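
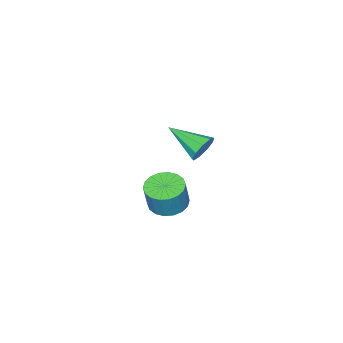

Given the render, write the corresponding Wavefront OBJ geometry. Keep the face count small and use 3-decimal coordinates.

v 2.081 2.491 1.321
v 2.452 3.107 1.144
v 2.77 3.224 2.222
v 2.399 2.609 2.399
v 2.153 3.221 1.221
v 2.471 3.338 2.298
v 1.839 3.191 1.317
v 2.158 3.308 2.394
v 1.573 3.022 1.413
v 1.892 3.139 2.491
v 1.408 2.748 1.492
v 1.727 2.865 2.57
v 1.376 2.424 1.537
v 1.695 2.541 2.615
v 1.484 2.112 1.539
v 1.802 2.229 2.617
v 1.71 1.876 1.498
v 2.028 1.993 2.576
v 2.009 1.762 1.422
v 2.327 1.879 2.499
v 2.322 1.792 1.326
v 2.641 1.909 2.403
v 2.588 1.961 1.229
v 2.907 2.078 2.307
v 2.753 2.235 1.15
v 3.072 2.352 2.228
v 2.785 2.559 1.105
v 3.104 2.676 2.183
v 2.678 2.871 1.103
v 2.996 2.988 2.181
v -2.289 0.051 0.737
v -1.95 -0.113 0.195
v -1.991 -1.471 1.383
v -1.673 0.071 0.5
v -1.684 0.246 0.917
v -1.979 0.329 1.249
v -2.418 0.282 1.342
v -2.797 0.127 1.151
v -2.938 -0.063 0.767
v -2.776 -0.2 0.369
v -2.386 -0.22 0.143
f 2 1 5
f 2 5 3
f 3 5 6
f 3 6 4
f 5 1 7
f 5 7 6
f 6 7 8
f 6 8 4
f 7 1 9
f 7 9 8
f 8 9 10
f 8 10 4
f 9 1 11
f 9 11 10
f 10 11 12
f 10 12 4
f 11 1 13
f 11 13 12
f 12 13 14
f 12 14 4
f 13 1 15
f 13 15 14
f 14 15 16
f 14 16 4
f 15 1 17
f 15 17 16
f 16 17 18
f 16 18 4
f 17 1 19
f 17 19 18
f 18 19 20
f 18 20 4
f 19 1 21
f 19 21 20
f 20 21 22
f 20 22 4
f 21 1 23
f 21 23 22
f 22 23 24
f 22 24 4
f 23 1 25
f 23 25 24
f 24 25 26
f 24 26 4
f 25 1 27
f 25 27 26
f 26 27 28
f 26 28 4
f 27 1 29
f 27 29 28
f 28 29 30
f 28 30 4
f 29 1 2
f 29 2 30
f 30 2 3
f 30 3 4
f 32 31 34
f 32 34 33
f 34 31 35
f 34 35 33
f 35 31 36
f 35 36 33
f 36 31 37
f 36 37 33
f 37 31 38
f 37 38 33
f 38 31 39
f 38 39 33
f 39 31 40
f 39 40 33
f 40 31 41
f 40 41 33
f 41 31 32
f 41 32 33



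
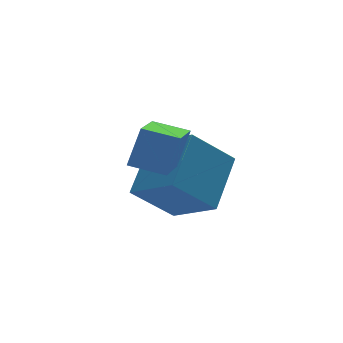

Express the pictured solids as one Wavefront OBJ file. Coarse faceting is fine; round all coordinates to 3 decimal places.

v -3.365 -4.171 0.772
v -2.958 -4.047 1.809
v -4.094 -3.602 0.99
v -3.687 -3.478 2.026
v -2.493 -2.862 0.274
v -2.086 -2.738 1.31
v -3.222 -2.293 0.491
v -2.815 -2.169 1.528
v -3.268 -1.836 -0.939
v -2.719 -3.068 -0.217
v -2.255 -0.793 0.072
v -1.706 -2.026 0.793
v -2.154 -1.934 -1.953
v -1.605 -3.167 -1.232
v -1.141 -0.892 -0.943
v -0.592 -2.124 -0.221
f 2 4 1
f 5 2 1
f 1 4 3
f 3 5 1
f 2 8 4
f 6 2 5
f 6 8 2
f 4 8 3
f 7 5 3
f 3 8 7
f 7 6 5
f 8 6 7
f 10 12 9
f 13 10 9
f 9 12 11
f 11 13 9
f 10 16 12
f 14 10 13
f 14 16 10
f 12 16 11
f 15 13 11
f 11 16 15
f 15 14 13
f 16 14 15



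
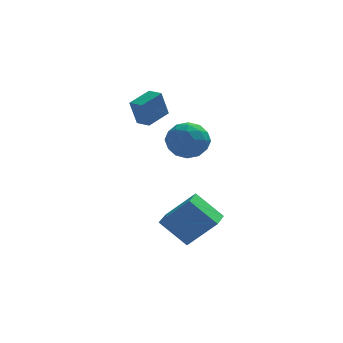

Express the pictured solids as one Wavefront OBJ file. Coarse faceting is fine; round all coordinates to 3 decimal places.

v -2.373 2.228 1.188
v -2.738 1.995 2.613
v -1.375 3.195 1.602
v -1.74 2.962 3.027
v -1.82 1.638 1.233
v -2.185 1.405 2.658
v -0.822 2.605 1.647
v -1.187 2.372 3.072
v -0.34 -2.811 -4.725
v -1.61 -2.3 -3.437
v 0.064 -1.508 -4.845
v -1.206 -0.996 -3.557
v 1.046 -3.104 -3.243
v -0.224 -2.592 -1.955
v 1.45 -1.8 -3.363
v 0.18 -1.289 -2.075
v -0.599 0.391 1.221
v -0.08 0.082 0.259
v -0.2 -1.242 1.961
v 0.319 -1.551 0.999
v 0.776 -0.746 1.658
v 0.529 0.263 1.2
v -0.809 -1.423 1.02
v -1.056 -0.414 0.562
v -0.21 -1.039 0.135
v 0.77 -0.621 0.529
v -1.05 -0.539 1.691
v -0.07 -0.121 2.085
v -0.375 0.38 0.675
v 0.095 -1.54 1.545
v 0.363 -1.067 1.932
v 0.668 -1.248 1.367
v -0.017 0.486 1.228
v 0.288 0.305 0.663
v 0.791 -0.182 1.485
v -0.568 -1.465 1.557
v -0.263 -1.646 0.992
v -0.948 0.088 0.853
v -0.643 -0.093 0.288
v -1.071 -0.978 0.735
v -0.146 -0.461 0.037
v 0.089 -1.421 0.472
v -0.574 -1.346 0.484
v -0.719 -0.752 0.215
v 0.43 -0.215 0.268
v 0.665 -1.175 0.704
v 0.933 -0.702 1.09
v 0.788 -0.108 0.821
v 0.354 -0.874 0.195
v -0.945 0.015 1.516
v -0.71 -0.945 1.952
v -1.068 -1.052 1.399
v -1.213 -0.458 1.13
v -0.369 0.261 1.748
v -0.134 -0.699 2.183
v 0.439 -0.408 2.005
v 0.294 0.186 1.736
v -0.634 -0.286 2.025
f 2 4 1
f 5 2 1
f 1 4 3
f 3 5 1
f 2 8 4
f 6 2 5
f 6 8 2
f 4 8 3
f 7 5 3
f 3 8 7
f 7 6 5
f 8 6 7
f 10 12 9
f 13 10 9
f 9 12 11
f 11 13 9
f 10 16 12
f 14 10 13
f 14 16 10
f 12 16 11
f 15 13 11
f 11 16 15
f 15 14 13
f 16 14 15
f 17 54 33
f 54 28 57
f 33 57 22
f 54 57 33
f 17 33 29
f 33 22 34
f 29 34 18
f 33 34 29
f 17 29 38
f 29 18 39
f 38 39 24
f 29 39 38
f 17 38 50
f 38 24 53
f 50 53 27
f 38 53 50
f 17 50 54
f 50 27 58
f 54 58 28
f 50 58 54
f 18 34 45
f 34 22 48
f 45 48 26
f 34 48 45
f 22 57 35
f 57 28 56
f 35 56 21
f 57 56 35
f 28 58 55
f 58 27 51
f 55 51 19
f 58 51 55
f 27 53 52
f 53 24 40
f 52 40 23
f 53 40 52
f 24 39 44
f 39 18 41
f 44 41 25
f 39 41 44
f 20 46 32
f 46 26 47
f 32 47 21
f 46 47 32
f 20 32 30
f 32 21 31
f 30 31 19
f 32 31 30
f 20 30 37
f 30 19 36
f 37 36 23
f 30 36 37
f 20 37 42
f 37 23 43
f 42 43 25
f 37 43 42
f 20 42 46
f 42 25 49
f 46 49 26
f 42 49 46
f 21 47 35
f 47 26 48
f 35 48 22
f 47 48 35
f 19 31 55
f 31 21 56
f 55 56 28
f 31 56 55
f 23 36 52
f 36 19 51
f 52 51 27
f 36 51 52
f 25 43 44
f 43 23 40
f 44 40 24
f 43 40 44
f 26 49 45
f 49 25 41
f 45 41 18
f 49 41 45



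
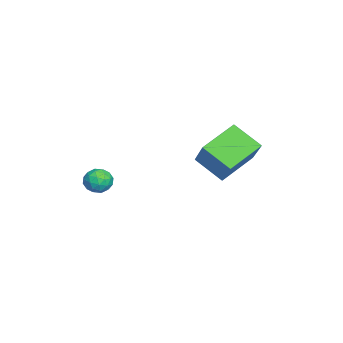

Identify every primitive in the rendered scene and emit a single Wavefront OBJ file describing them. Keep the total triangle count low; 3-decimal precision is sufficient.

v -2.066 1.335 1.141
v -2.694 0.053 2.118
v -3.386 2.643 2.006
v -4.015 1.361 2.984
v -0.645 1.779 2.636
v -1.274 0.497 3.614
v -1.966 3.087 3.502
v -2.594 1.805 4.479
v 2.341 -3.316 2.915
v 2.545 -3.005 3.501
v 2.815 -4.275 3.259
v 3.019 -3.964 3.845
v 2.345 -4.086 3.733
v 2.052 -3.494 3.521
v 3.308 -3.786 3.239
v 3.015 -3.194 3.027
v 3.143 -3.296 3.701
v 2.548 -3.481 4.007
v 2.812 -3.799 2.753
v 2.217 -3.984 3.059
v 2.401 -3.077 3.178
v 2.959 -4.203 3.582
v 2.563 -4.275 3.516
v 2.683 -4.092 3.861
v 2.112 -3.364 3.19
v 2.231 -3.181 3.534
v 2.114 -3.816 3.671
v 3.129 -4.099 3.226
v 3.248 -3.916 3.57
v 2.677 -3.188 2.899
v 2.797 -3.005 3.244
v 3.246 -3.464 3.089
v 2.872 -3.065 3.64
v 3.151 -3.628 3.842
v 3.321 -3.524 3.486
v 3.149 -3.176 3.361
v 2.523 -3.174 3.82
v 2.802 -3.737 4.021
v 2.405 -3.809 3.956
v 2.233 -3.46 3.831
v 2.874 -3.344 3.937
v 2.558 -3.543 2.739
v 2.837 -4.106 2.94
v 3.127 -3.82 2.929
v 2.955 -3.471 2.804
v 2.209 -3.652 2.918
v 2.488 -4.215 3.12
v 2.211 -4.104 3.399
v 2.039 -3.756 3.274
v 2.486 -3.936 2.823
f 2 4 1
f 5 2 1
f 1 4 3
f 3 5 1
f 2 8 4
f 6 2 5
f 6 8 2
f 4 8 3
f 7 5 3
f 3 8 7
f 7 6 5
f 8 6 7
f 9 46 25
f 46 20 49
f 25 49 14
f 46 49 25
f 9 25 21
f 25 14 26
f 21 26 10
f 25 26 21
f 9 21 30
f 21 10 31
f 30 31 16
f 21 31 30
f 9 30 42
f 30 16 45
f 42 45 19
f 30 45 42
f 9 42 46
f 42 19 50
f 46 50 20
f 42 50 46
f 10 26 37
f 26 14 40
f 37 40 18
f 26 40 37
f 14 49 27
f 49 20 48
f 27 48 13
f 49 48 27
f 20 50 47
f 50 19 43
f 47 43 11
f 50 43 47
f 19 45 44
f 45 16 32
f 44 32 15
f 45 32 44
f 16 31 36
f 31 10 33
f 36 33 17
f 31 33 36
f 12 38 24
f 38 18 39
f 24 39 13
f 38 39 24
f 12 24 22
f 24 13 23
f 22 23 11
f 24 23 22
f 12 22 29
f 22 11 28
f 29 28 15
f 22 28 29
f 12 29 34
f 29 15 35
f 34 35 17
f 29 35 34
f 12 34 38
f 34 17 41
f 38 41 18
f 34 41 38
f 13 39 27
f 39 18 40
f 27 40 14
f 39 40 27
f 11 23 47
f 23 13 48
f 47 48 20
f 23 48 47
f 15 28 44
f 28 11 43
f 44 43 19
f 28 43 44
f 17 35 36
f 35 15 32
f 36 32 16
f 35 32 36
f 18 41 37
f 41 17 33
f 37 33 10
f 41 33 37



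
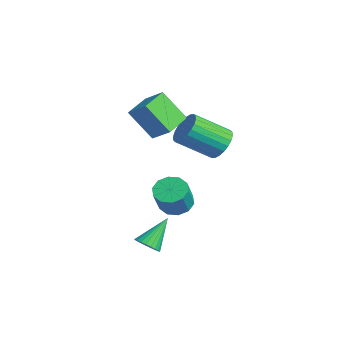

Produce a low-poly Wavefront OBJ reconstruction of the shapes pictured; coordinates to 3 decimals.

v -1.817 2.375 1.737
v -1.357 2.771 2.468
v -1.803 1.06 3.674
v -2.263 0.665 2.943
v -1.701 2.898 2.522
v -2.146 1.187 3.728
v -2.063 2.946 2.456
v -2.508 1.235 3.662
v -2.387 2.907 2.281
v -2.832 1.196 3.487
v -2.625 2.787 2.023
v -3.07 1.076 3.229
v -2.739 2.604 1.721
v -3.185 0.893 2.927
v -2.714 2.387 1.422
v -3.159 0.676 2.628
v -2.551 2.167 1.171
v -2.997 0.457 2.377
v -2.277 1.98 1.006
v -2.723 0.269 2.212
v -1.934 1.853 0.952
v -2.379 0.142 2.158
v -1.572 1.805 1.018
v -2.017 0.094 2.224
v -1.248 1.844 1.193
v -1.693 0.133 2.399
v -1.01 1.964 1.451
v -1.455 0.253 2.657
v -0.895 2.147 1.753
v -1.341 0.436 2.959
v -0.921 2.364 2.052
v -1.366 0.653 3.258
v -1.083 2.583 2.303
v -1.529 0.873 3.509
v -1.901 0.108 -1.879
v -1.376 0.825 -1.842
v -0.714 0.27 -0.483
v -1.239 -0.448 -0.521
v -1.84 0.94 -1.569
v -1.178 0.384 -0.211
v -2.327 0.736 -1.415
v -1.665 0.181 -0.056
v -2.651 0.293 -1.438
v -1.989 -0.262 -0.079
v -2.689 -0.221 -1.63
v -2.027 -0.777 -0.271
v -2.426 -0.61 -1.917
v -1.764 -1.165 -0.558
v -1.962 -0.724 -2.189
v -1.3 -1.28 -0.831
v -1.475 -0.521 -2.344
v -0.813 -1.076 -0.985
v -1.151 -0.078 -2.321
v -0.489 -0.633 -0.962
v -1.113 0.437 -2.129
v -0.451 -0.119 -0.77
v -4.867 -0.353 3.866
v -3.923 0.19 4.665
v -4.09 0.59 2.308
v -3.146 1.133 3.107
v -3.934 -1.573 3.593
v -2.99 -1.03 4.392
v -3.157 -0.63 2.035
v -2.213 -0.087 2.834
v 0.765 -2.364 -2.796
v 1.436 -2.206 -2.671
v 0.235 -1.136 -1.504
v 1.374 -2.026 -2.868
v 1.22 -1.898 -3.053
v 0.996 -1.84 -3.199
v 0.737 -1.863 -3.284
v 0.483 -1.962 -3.294
v 0.272 -2.122 -3.229
v 0.135 -2.319 -3.098
v 0.095 -2.523 -2.921
v 0.156 -2.702 -2.725
v 0.311 -2.831 -2.539
v 0.534 -2.888 -2.393
v 0.793 -2.865 -2.308
v 1.047 -2.767 -2.298
v 1.259 -2.607 -2.363
v 1.395 -2.41 -2.494
f 2 1 5
f 2 5 3
f 3 5 6
f 3 6 4
f 5 1 7
f 5 7 6
f 6 7 8
f 6 8 4
f 7 1 9
f 7 9 8
f 8 9 10
f 8 10 4
f 9 1 11
f 9 11 10
f 10 11 12
f 10 12 4
f 11 1 13
f 11 13 12
f 12 13 14
f 12 14 4
f 13 1 15
f 13 15 14
f 14 15 16
f 14 16 4
f 15 1 17
f 15 17 16
f 16 17 18
f 16 18 4
f 17 1 19
f 17 19 18
f 18 19 20
f 18 20 4
f 19 1 21
f 19 21 20
f 20 21 22
f 20 22 4
f 21 1 23
f 21 23 22
f 22 23 24
f 22 24 4
f 23 1 25
f 23 25 24
f 24 25 26
f 24 26 4
f 25 1 27
f 25 27 26
f 26 27 28
f 26 28 4
f 27 1 29
f 27 29 28
f 28 29 30
f 28 30 4
f 29 1 31
f 29 31 30
f 30 31 32
f 30 32 4
f 31 1 33
f 31 33 32
f 32 33 34
f 32 34 4
f 33 1 2
f 33 2 34
f 34 2 3
f 34 3 4
f 36 35 39
f 36 39 37
f 37 39 40
f 37 40 38
f 39 35 41
f 39 41 40
f 40 41 42
f 40 42 38
f 41 35 43
f 41 43 42
f 42 43 44
f 42 44 38
f 43 35 45
f 43 45 44
f 44 45 46
f 44 46 38
f 45 35 47
f 45 47 46
f 46 47 48
f 46 48 38
f 47 35 49
f 47 49 48
f 48 49 50
f 48 50 38
f 49 35 51
f 49 51 50
f 50 51 52
f 50 52 38
f 51 35 53
f 51 53 52
f 52 53 54
f 52 54 38
f 53 35 55
f 53 55 54
f 54 55 56
f 54 56 38
f 55 35 36
f 55 36 56
f 56 36 37
f 56 37 38
f 58 60 57
f 61 58 57
f 57 60 59
f 59 61 57
f 58 64 60
f 62 58 61
f 62 64 58
f 60 64 59
f 63 61 59
f 59 64 63
f 63 62 61
f 64 62 63
f 66 65 68
f 66 68 67
f 68 65 69
f 68 69 67
f 69 65 70
f 69 70 67
f 70 65 71
f 70 71 67
f 71 65 72
f 71 72 67
f 72 65 73
f 72 73 67
f 73 65 74
f 73 74 67
f 74 65 75
f 74 75 67
f 75 65 76
f 75 76 67
f 76 65 77
f 76 77 67
f 77 65 78
f 77 78 67
f 78 65 79
f 78 79 67
f 79 65 80
f 79 80 67
f 80 65 81
f 80 81 67
f 81 65 82
f 81 82 67
f 82 65 66
f 82 66 67



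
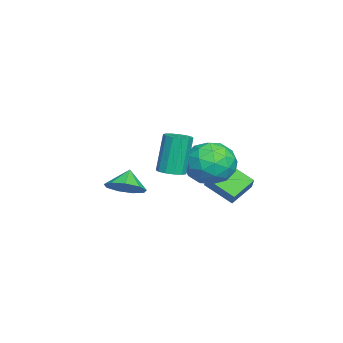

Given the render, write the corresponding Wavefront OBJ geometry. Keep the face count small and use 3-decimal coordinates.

v -1.466 1.047 -1.367
v -0.735 1.299 -2.284
v 0.055 0.461 -0.316
v 0.786 0.713 -1.233
v 0.243 1.6 -0.636
v -0.697 1.963 -1.286
v 0.017 -0.203 -1.314
v -0.923 0.16 -1.964
v 0.181 0.527 -2.251
v 0.321 1.642 -1.832
v -1.001 0.118 -0.768
v -0.861 1.233 -0.349
v -1.234 1.225 -1.918
v 0.554 0.535 -0.682
v 0.235 1.057 -0.332
v 0.665 1.205 -0.87
v -1.211 1.614 -1.331
v -0.782 1.763 -1.87
v -0.207 1.94 -0.902
v 0.102 -0.003 -0.73
v 0.531 0.146 -1.269
v -1.345 0.555 -1.73
v -0.915 0.703 -2.268
v -0.473 -0.18 -1.698
v -0.266 0.919 -2.437
v 0.628 0.575 -1.819
v 0.176 0.036 -1.867
v -0.377 0.249 -2.249
v -0.184 1.574 -2.191
v 0.71 1.23 -1.573
v 0.391 1.751 -1.222
v -0.161 1.964 -1.604
v 0.355 1.12 -2.171
v -1.39 0.53 -1.027
v -0.496 0.186 -0.409
v -0.519 -0.204 -0.996
v -1.071 0.009 -1.378
v -1.308 1.185 -0.781
v -0.414 0.841 -0.163
v -0.303 1.511 -0.351
v -0.856 1.724 -0.733
v -1.035 0.64 -0.429
v 1.994 -0.378 -0.884
v 2.565 -0.169 -0.763
v 2.097 0.047 1.066
v 1.526 -0.162 0.944
v 2.373 0.111 -0.845
v 1.905 0.327 0.983
v 2.061 0.236 -0.94
v 1.593 0.452 0.889
v 1.727 0.165 -1.017
v 1.259 0.382 0.812
v 1.479 -0.077 -1.052
v 1.011 0.139 0.777
v 1.393 -0.416 -1.034
v 0.925 -0.199 0.795
v 1.499 -0.742 -0.968
v 1.031 -0.525 0.861
v 1.762 -0.953 -0.876
v 1.294 -0.736 0.953
v 2.098 -0.982 -0.786
v 1.63 -0.765 1.042
v 2.402 -0.819 -0.728
v 1.934 -0.602 1.101
v 2.576 -0.516 -0.719
v 2.108 -0.299 1.109
v -0.843 -2.799 -3.231
v -0.337 -2.105 -2.874
v -1.517 -2.721 -2.429
v -0.779 -1.872 -3.268
v -1.25 -2.073 -3.645
v -1.531 -2.614 -3.828
v -1.49 -3.241 -3.731
v -1.146 -3.662 -3.401
v -0.661 -3.679 -2.99
v -0.26 -3.285 -2.693
v -0.132 -2.663 -2.646
v -3.956 2.209 -4.19
v -4.446 0.916 -3.384
v -3.233 2.388 -3.464
v -3.723 1.095 -2.658
v -3.097 1.465 -4.862
v -3.587 0.172 -4.056
v -2.374 1.644 -4.136
v -2.864 0.351 -3.33
f 1 38 17
f 38 12 41
f 17 41 6
f 38 41 17
f 1 17 13
f 17 6 18
f 13 18 2
f 17 18 13
f 1 13 22
f 13 2 23
f 22 23 8
f 13 23 22
f 1 22 34
f 22 8 37
f 34 37 11
f 22 37 34
f 1 34 38
f 34 11 42
f 38 42 12
f 34 42 38
f 2 18 29
f 18 6 32
f 29 32 10
f 18 32 29
f 6 41 19
f 41 12 40
f 19 40 5
f 41 40 19
f 12 42 39
f 42 11 35
f 39 35 3
f 42 35 39
f 11 37 36
f 37 8 24
f 36 24 7
f 37 24 36
f 8 23 28
f 23 2 25
f 28 25 9
f 23 25 28
f 4 30 16
f 30 10 31
f 16 31 5
f 30 31 16
f 4 16 14
f 16 5 15
f 14 15 3
f 16 15 14
f 4 14 21
f 14 3 20
f 21 20 7
f 14 20 21
f 4 21 26
f 21 7 27
f 26 27 9
f 21 27 26
f 4 26 30
f 26 9 33
f 30 33 10
f 26 33 30
f 5 31 19
f 31 10 32
f 19 32 6
f 31 32 19
f 3 15 39
f 15 5 40
f 39 40 12
f 15 40 39
f 7 20 36
f 20 3 35
f 36 35 11
f 20 35 36
f 9 27 28
f 27 7 24
f 28 24 8
f 27 24 28
f 10 33 29
f 33 9 25
f 29 25 2
f 33 25 29
f 44 43 47
f 44 47 45
f 45 47 48
f 45 48 46
f 47 43 49
f 47 49 48
f 48 49 50
f 48 50 46
f 49 43 51
f 49 51 50
f 50 51 52
f 50 52 46
f 51 43 53
f 51 53 52
f 52 53 54
f 52 54 46
f 53 43 55
f 53 55 54
f 54 55 56
f 54 56 46
f 55 43 57
f 55 57 56
f 56 57 58
f 56 58 46
f 57 43 59
f 57 59 58
f 58 59 60
f 58 60 46
f 59 43 61
f 59 61 60
f 60 61 62
f 60 62 46
f 61 43 63
f 61 63 62
f 62 63 64
f 62 64 46
f 63 43 65
f 63 65 64
f 64 65 66
f 64 66 46
f 65 43 44
f 65 44 66
f 66 44 45
f 66 45 46
f 68 67 70
f 68 70 69
f 70 67 71
f 70 71 69
f 71 67 72
f 71 72 69
f 72 67 73
f 72 73 69
f 73 67 74
f 73 74 69
f 74 67 75
f 74 75 69
f 75 67 76
f 75 76 69
f 76 67 77
f 76 77 69
f 77 67 68
f 77 68 69
f 79 81 78
f 82 79 78
f 78 81 80
f 80 82 78
f 79 85 81
f 83 79 82
f 83 85 79
f 81 85 80
f 84 82 80
f 80 85 84
f 84 83 82
f 85 83 84



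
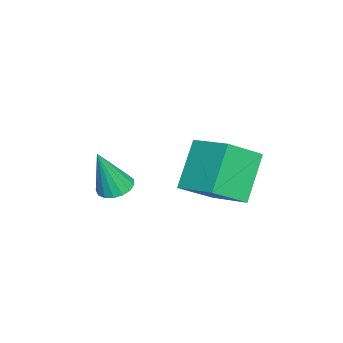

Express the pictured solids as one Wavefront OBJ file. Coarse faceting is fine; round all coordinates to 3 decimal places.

v -4.314 0.695 3.568
v -3.42 -0.282 4.484
v -3.411 2.099 4.185
v -2.517 1.122 5.101
v -2.963 0.498 2.039
v -2.069 -0.479 2.955
v -2.06 1.902 2.656
v -1.166 0.925 3.572
v -2.749 -2.837 2.144
v -2.112 -3.018 1.951
v -2.331 -3.323 3.976
v -2.083 -2.699 2.029
v -2.206 -2.411 2.134
v -2.454 -2.221 2.241
v -2.77 -2.172 2.326
v -3.08 -2.275 2.369
v -3.315 -2.507 2.361
v -3.42 -2.815 2.303
v -3.371 -3.128 2.209
v -3.18 -3.374 2.1
v -2.89 -3.497 2.001
v -2.567 -3.469 1.935
v -2.287 -3.296 1.917
f 2 4 1
f 5 2 1
f 1 4 3
f 3 5 1
f 2 8 4
f 6 2 5
f 6 8 2
f 4 8 3
f 7 5 3
f 3 8 7
f 7 6 5
f 8 6 7
f 10 9 12
f 10 12 11
f 12 9 13
f 12 13 11
f 13 9 14
f 13 14 11
f 14 9 15
f 14 15 11
f 15 9 16
f 15 16 11
f 16 9 17
f 16 17 11
f 17 9 18
f 17 18 11
f 18 9 19
f 18 19 11
f 19 9 20
f 19 20 11
f 20 9 21
f 20 21 11
f 21 9 22
f 21 22 11
f 22 9 23
f 22 23 11
f 23 9 10
f 23 10 11



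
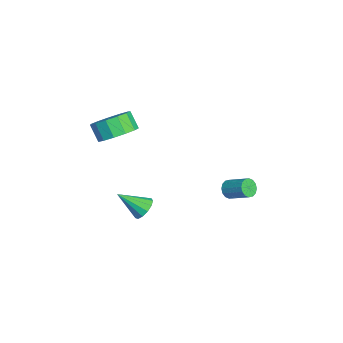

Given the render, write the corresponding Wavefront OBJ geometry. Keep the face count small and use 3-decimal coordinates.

v 0.559 2.322 -1.718
v 0.81 1.893 -1.419
v 1.571 2.809 -0.743
v 1.321 3.238 -1.042
v 0.982 1.929 -1.662
v 1.744 2.845 -0.986
v 1.041 2.07 -1.92
v 1.803 2.987 -1.244
v 0.971 2.279 -2.124
v 1.733 3.196 -1.448
v 0.791 2.499 -2.219
v 1.552 3.416 -1.543
v 0.548 2.672 -2.18
v 1.31 3.588 -1.504
v 0.309 2.751 -2.017
v 1.07 3.667 -1.341
v 0.136 2.715 -1.774
v 0.898 3.631 -1.098
v 0.077 2.573 -1.516
v 0.839 3.49 -0.84
v 0.147 2.364 -1.312
v 0.909 3.281 -0.636
v 0.328 2.144 -1.217
v 1.089 3.061 -0.541
v 0.57 1.972 -1.256
v 1.332 2.888 -0.58
v 0.756 -3.295 3.079
v 1.547 -2.977 3.758
v 0.954 -3.346 4.621
v 0.164 -3.665 3.941
v 1.166 -2.499 3.7
v 0.573 -2.868 4.563
v 0.654 -2.274 3.445
v 0.061 -2.643 4.308
v 0.175 -2.373 3.074
v -0.418 -2.742 3.936
v -0.119 -2.765 2.704
v -0.712 -3.134 3.567
v -0.136 -3.326 2.453
v -0.728 -3.695 3.316
v 0.131 -3.876 2.401
v -0.462 -4.246 3.263
v 0.597 -4.243 2.564
v 0.004 -4.612 3.426
v 1.113 -4.308 2.89
v 0.52 -4.677 3.753
v 1.516 -4.052 3.276
v 0.923 -4.421 4.139
v 1.677 -3.556 3.6
v 1.085 -3.925 4.463
v 3.523 -2.243 -0.447
v 4.074 -2.572 -0.75
v 3.317 -3.537 0.587
v 4.224 -2.355 -0.449
v 4.151 -2.103 -0.148
v 3.879 -1.895 0.059
v 3.494 -1.797 0.105
v 3.118 -1.841 -0.025
v 2.87 -2.012 -0.288
v 2.83 -2.257 -0.602
v 3.01 -2.497 -0.867
v 3.352 -2.656 -0.999
v 3.749 -2.684 -0.955
f 2 1 5
f 2 5 3
f 3 5 6
f 3 6 4
f 5 1 7
f 5 7 6
f 6 7 8
f 6 8 4
f 7 1 9
f 7 9 8
f 8 9 10
f 8 10 4
f 9 1 11
f 9 11 10
f 10 11 12
f 10 12 4
f 11 1 13
f 11 13 12
f 12 13 14
f 12 14 4
f 13 1 15
f 13 15 14
f 14 15 16
f 14 16 4
f 15 1 17
f 15 17 16
f 16 17 18
f 16 18 4
f 17 1 19
f 17 19 18
f 18 19 20
f 18 20 4
f 19 1 21
f 19 21 20
f 20 21 22
f 20 22 4
f 21 1 23
f 21 23 22
f 22 23 24
f 22 24 4
f 23 1 25
f 23 25 24
f 24 25 26
f 24 26 4
f 25 1 2
f 25 2 26
f 26 2 3
f 26 3 4
f 28 27 31
f 28 31 29
f 29 31 32
f 29 32 30
f 31 27 33
f 31 33 32
f 32 33 34
f 32 34 30
f 33 27 35
f 33 35 34
f 34 35 36
f 34 36 30
f 35 27 37
f 35 37 36
f 36 37 38
f 36 38 30
f 37 27 39
f 37 39 38
f 38 39 40
f 38 40 30
f 39 27 41
f 39 41 40
f 40 41 42
f 40 42 30
f 41 27 43
f 41 43 42
f 42 43 44
f 42 44 30
f 43 27 45
f 43 45 44
f 44 45 46
f 44 46 30
f 45 27 47
f 45 47 46
f 46 47 48
f 46 48 30
f 47 27 49
f 47 49 48
f 48 49 50
f 48 50 30
f 49 27 28
f 49 28 50
f 50 28 29
f 50 29 30
f 52 51 54
f 52 54 53
f 54 51 55
f 54 55 53
f 55 51 56
f 55 56 53
f 56 51 57
f 56 57 53
f 57 51 58
f 57 58 53
f 58 51 59
f 58 59 53
f 59 51 60
f 59 60 53
f 60 51 61
f 60 61 53
f 61 51 62
f 61 62 53
f 62 51 63
f 62 63 53
f 63 51 52
f 63 52 53



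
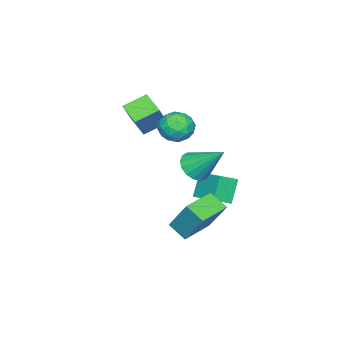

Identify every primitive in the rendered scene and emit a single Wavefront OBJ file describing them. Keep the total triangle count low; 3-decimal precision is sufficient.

v -0.038 -0.326 2.65
v 0.421 -0.024 3.273
v -0.281 -1.436 3.367
v 0.178 -1.134 3.99
v -0.552 -0.784 3.804
v -0.402 -0.098 3.361
v 0.542 -1.362 3.279
v 0.692 -0.676 2.836
v 0.779 -0.665 3.662
v 0.103 -0.307 3.986
v 0.037 -1.153 2.654
v -0.639 -0.795 2.978
v 0.213 -0.077 2.898
v -0.073 -1.383 3.742
v -0.502 -1.177 3.632
v -0.232 -0.999 3.999
v -0.271 -0.121 2.95
v -0.001 0.057 3.316
v -0.573 -0.39 3.629
v 0.141 -1.517 3.324
v 0.411 -1.339 3.69
v 0.372 -0.461 2.641
v 0.642 -0.283 3.008
v 0.713 -1.07 3.011
v 0.693 -0.276 3.493
v 0.55 -0.929 3.915
v 0.764 -1.063 3.497
v 0.852 -0.66 3.236
v 0.296 -0.066 3.684
v 0.153 -0.719 4.106
v -0.276 -0.513 3.996
v -0.188 -0.109 3.736
v 0.507 -0.443 3.912
v -0.013 -0.741 2.534
v -0.156 -1.394 2.956
v 0.328 -1.351 2.904
v 0.416 -0.947 2.644
v -0.41 -0.531 2.725
v -0.553 -1.184 3.147
v -0.712 -0.8 3.404
v -0.624 -0.397 3.143
v -0.367 -1.017 2.728
v -2.492 -2.645 1.803
v -2.915 -3.518 2.321
v -1.357 -2.375 3.187
v -1.781 -3.248 3.705
v -1.679 -3.352 1.275
v -2.103 -4.225 1.793
v -0.545 -3.082 2.659
v -0.968 -3.955 3.177
v -1.698 -0.059 -1.806
v -2.412 -0.139 -0.735
v -1.106 1.24 -1.314
v -1.82 1.16 -0.243
v -1 -0.54 -1.377
v -1.714 -0.62 -0.306
v -0.408 0.759 -0.885
v -1.122 0.679 0.186
v -0.014 0.78 -2.208
v -0.143 -0.053 -1.669
v 0.262 1.76 -0.627
v 0.133 0.927 -0.088
v 1.487 0.493 -2.292
v 1.358 -0.34 -1.753
v 1.763 1.473 -0.711
v 1.634 0.64 -0.172
v 2.238 1.38 2.701
v 2.63 1.816 2.217
v 2.302 2.7 3.939
v 2.282 1.899 2.147
v 1.925 1.862 2.204
v 1.639 1.716 2.375
v 1.491 1.492 2.62
v 1.514 1.243 2.885
v 1.703 1.026 3.107
v 2.014 0.889 3.236
v 2.377 0.866 3.243
v 2.708 0.96 3.125
v 2.932 1.15 2.911
v 2.996 1.394 2.648
v 2.887 1.634 2.398
f 1 38 17
f 38 12 41
f 17 41 6
f 38 41 17
f 1 17 13
f 17 6 18
f 13 18 2
f 17 18 13
f 1 13 22
f 13 2 23
f 22 23 8
f 13 23 22
f 1 22 34
f 22 8 37
f 34 37 11
f 22 37 34
f 1 34 38
f 34 11 42
f 38 42 12
f 34 42 38
f 2 18 29
f 18 6 32
f 29 32 10
f 18 32 29
f 6 41 19
f 41 12 40
f 19 40 5
f 41 40 19
f 12 42 39
f 42 11 35
f 39 35 3
f 42 35 39
f 11 37 36
f 37 8 24
f 36 24 7
f 37 24 36
f 8 23 28
f 23 2 25
f 28 25 9
f 23 25 28
f 4 30 16
f 30 10 31
f 16 31 5
f 30 31 16
f 4 16 14
f 16 5 15
f 14 15 3
f 16 15 14
f 4 14 21
f 14 3 20
f 21 20 7
f 14 20 21
f 4 21 26
f 21 7 27
f 26 27 9
f 21 27 26
f 4 26 30
f 26 9 33
f 30 33 10
f 26 33 30
f 5 31 19
f 31 10 32
f 19 32 6
f 31 32 19
f 3 15 39
f 15 5 40
f 39 40 12
f 15 40 39
f 7 20 36
f 20 3 35
f 36 35 11
f 20 35 36
f 9 27 28
f 27 7 24
f 28 24 8
f 27 24 28
f 10 33 29
f 33 9 25
f 29 25 2
f 33 25 29
f 44 46 43
f 47 44 43
f 43 46 45
f 45 47 43
f 44 50 46
f 48 44 47
f 48 50 44
f 46 50 45
f 49 47 45
f 45 50 49
f 49 48 47
f 50 48 49
f 52 54 51
f 55 52 51
f 51 54 53
f 53 55 51
f 52 58 54
f 56 52 55
f 56 58 52
f 54 58 53
f 57 55 53
f 53 58 57
f 57 56 55
f 58 56 57
f 60 62 59
f 63 60 59
f 59 62 61
f 61 63 59
f 60 66 62
f 64 60 63
f 64 66 60
f 62 66 61
f 65 63 61
f 61 66 65
f 65 64 63
f 66 64 65
f 68 67 70
f 68 70 69
f 70 67 71
f 70 71 69
f 71 67 72
f 71 72 69
f 72 67 73
f 72 73 69
f 73 67 74
f 73 74 69
f 74 67 75
f 74 75 69
f 75 67 76
f 75 76 69
f 76 67 77
f 76 77 69
f 77 67 78
f 77 78 69
f 78 67 79
f 78 79 69
f 79 67 80
f 79 80 69
f 80 67 81
f 80 81 69
f 81 67 68
f 81 68 69



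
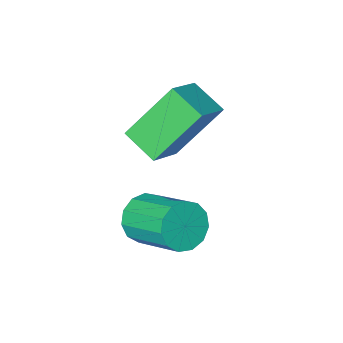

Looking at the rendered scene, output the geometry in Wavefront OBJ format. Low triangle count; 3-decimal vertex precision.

v -0.125 1.73 -2.043
v 0.275 2.095 -2.591
v -0.055 3.575 -1.844
v -0.455 3.21 -1.297
v -0.135 2.075 -2.731
v -0.465 3.555 -1.985
v -0.542 1.945 -2.654
v -0.872 3.425 -1.908
v -0.816 1.747 -2.382
v -1.146 3.227 -1.636
v -0.871 1.544 -2.003
v -1.201 3.024 -1.257
v -0.689 1.399 -1.636
v -1.019 2.879 -0.89
v -0.328 1.36 -1.399
v -0.658 2.84 -0.653
v 0.097 1.438 -1.366
v -0.233 2.918 -0.62
v 0.452 1.609 -1.548
v 0.122 3.089 -0.802
v 0.624 1.818 -1.887
v 0.294 3.298 -1.141
v 0.558 1.999 -2.276
v 0.228 3.48 -1.53
v -1.481 -0.544 -0.624
v -2.682 -0.122 1.034
v -1.764 0.491 -1.092
v -2.964 0.913 0.566
v -0.496 -0.013 -0.046
v -1.696 0.409 1.612
v -0.778 1.022 -0.514
v -1.979 1.444 1.144
f 2 1 5
f 2 5 3
f 3 5 6
f 3 6 4
f 5 1 7
f 5 7 6
f 6 7 8
f 6 8 4
f 7 1 9
f 7 9 8
f 8 9 10
f 8 10 4
f 9 1 11
f 9 11 10
f 10 11 12
f 10 12 4
f 11 1 13
f 11 13 12
f 12 13 14
f 12 14 4
f 13 1 15
f 13 15 14
f 14 15 16
f 14 16 4
f 15 1 17
f 15 17 16
f 16 17 18
f 16 18 4
f 17 1 19
f 17 19 18
f 18 19 20
f 18 20 4
f 19 1 21
f 19 21 20
f 20 21 22
f 20 22 4
f 21 1 23
f 21 23 22
f 22 23 24
f 22 24 4
f 23 1 2
f 23 2 24
f 24 2 3
f 24 3 4
f 26 28 25
f 29 26 25
f 25 28 27
f 27 29 25
f 26 32 28
f 30 26 29
f 30 32 26
f 28 32 27
f 31 29 27
f 27 32 31
f 31 30 29
f 32 30 31



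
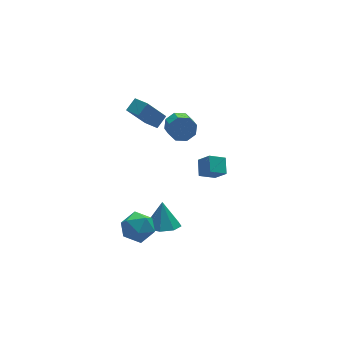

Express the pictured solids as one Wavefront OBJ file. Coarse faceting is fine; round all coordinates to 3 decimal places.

v 3.025 2.104 -4.458
v 2.029 2.132 -3.948
v 3.349 3.005 -3.876
v 2.352 3.033 -3.366
v 3.428 1.427 -3.634
v 2.431 1.455 -3.124
v 3.751 2.328 -3.052
v 2.755 2.356 -2.542
v -4.661 -3.587 -1.758
v -4.103 -3.066 -2.467
v -3.357 -3.534 -0.693
v -2.799 -3.013 -1.402
v -3.611 -2.555 -0.939
v -4.417 -2.587 -1.597
v -3.043 -4.013 -1.563
v -3.849 -4.045 -2.221
v -3.104 -3.33 -2.346
v -3.455 -2.429 -1.961
v -4.005 -4.171 -1.199
v -4.356 -3.27 -0.814
v -0.99 0.808 2.498
v -2.129 0.617 4.119
v -1.364 1.699 2.34
v -2.503 1.509 3.96
v -0.337 1.171 3
v -1.476 0.981 4.62
v -0.711 2.063 2.841
v -1.85 1.872 4.462
v -1.88 -2.262 -3.095
v -1.381 -1.489 -3.459
v -1.7 -1.678 -1.605
v -2.126 -1.36 -3.419
v -2.728 -1.759 -3.189
v -2.833 -2.453 -2.904
v -2.38 -3.036 -2.73
v -1.635 -3.165 -2.77
v -1.033 -2.766 -3
v -0.928 -2.072 -3.285
v 0.209 0.699 2.5
v 0.701 0.906 3.123
v 0.502 -0.133 3.623
v 0.011 -0.339 3
v 0.103 1.069 3.224
v -0.095 0.03 3.725
v -0.432 1.015 2.901
v -0.631 -0.023 3.402
v -0.592 0.777 2.343
v -0.79 -0.262 2.844
v -0.282 0.493 1.877
v -0.481 -0.546 2.377
v 0.315 0.33 1.775
v 0.117 -0.709 2.276
v 0.851 0.383 2.098
v 0.652 -0.655 2.599
v 1.01 0.622 2.656
v 0.812 -0.417 3.157
f 2 4 1
f 5 2 1
f 1 4 3
f 3 5 1
f 2 8 4
f 6 2 5
f 6 8 2
f 4 8 3
f 7 5 3
f 3 8 7
f 7 6 5
f 8 6 7
f 9 20 14
f 9 14 10
f 9 10 16
f 9 16 19
f 9 19 20
f 10 14 18
f 14 20 13
f 20 19 11
f 19 16 15
f 16 10 17
f 12 18 13
f 12 13 11
f 12 11 15
f 12 15 17
f 12 17 18
f 13 18 14
f 11 13 20
f 15 11 19
f 17 15 16
f 18 17 10
f 22 24 21
f 25 22 21
f 21 24 23
f 23 25 21
f 22 28 24
f 26 22 25
f 26 28 22
f 24 28 23
f 27 25 23
f 23 28 27
f 27 26 25
f 28 26 27
f 30 29 32
f 30 32 31
f 32 29 33
f 32 33 31
f 33 29 34
f 33 34 31
f 34 29 35
f 34 35 31
f 35 29 36
f 35 36 31
f 36 29 37
f 36 37 31
f 37 29 38
f 37 38 31
f 38 29 30
f 38 30 31
f 40 39 43
f 40 43 41
f 41 43 44
f 41 44 42
f 43 39 45
f 43 45 44
f 44 45 46
f 44 46 42
f 45 39 47
f 45 47 46
f 46 47 48
f 46 48 42
f 47 39 49
f 47 49 48
f 48 49 50
f 48 50 42
f 49 39 51
f 49 51 50
f 50 51 52
f 50 52 42
f 51 39 53
f 51 53 52
f 52 53 54
f 52 54 42
f 53 39 55
f 53 55 54
f 54 55 56
f 54 56 42
f 55 39 40
f 55 40 56
f 56 40 41
f 56 41 42



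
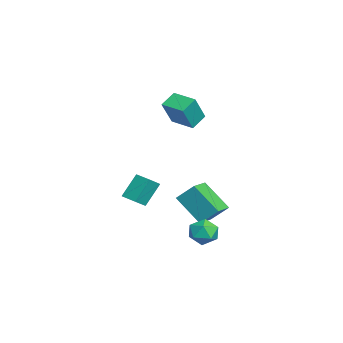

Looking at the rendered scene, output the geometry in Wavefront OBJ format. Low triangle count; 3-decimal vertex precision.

v -2.863 -3.176 -3.383
v -2.267 -3.744 -2.78
v -3.468 -2.354 -2.011
v -2.872 -2.922 -1.408
v -2.088 -2.458 -3.472
v -1.492 -3.026 -2.869
v -2.693 -1.636 -2.1
v -2.097 -2.204 -1.497
v -2.129 -0.184 -2.668
v -1.848 0.77 -1.668
v -1.098 1.044 -4.13
v -0.816 1.998 -3.13
v -0.904 -0.858 -2.37
v -0.622 0.096 -1.37
v 0.128 0.37 -3.832
v 0.409 1.324 -2.832
v 2.165 1.151 -4.031
v 2.908 0.761 -3.64
v 1.292 0.099 -3.42
v 2.035 -0.291 -3.029
v 1.737 0.535 -2.735
v 2.276 1.185 -3.113
v 1.924 -0.325 -3.947
v 2.463 0.325 -4.325
v 2.759 -0.151 -3.588
v 2.643 0.38 -2.839
v 1.557 0.48 -4.221
v 1.441 1.011 -3.472
v -3.265 -0.96 2.432
v -3.931 -0.256 3.032
v -2.223 0.126 2.313
v -2.889 0.83 2.913
v -2.471 -1.55 4.007
v -3.137 -0.846 4.607
v -1.429 -0.464 3.888
v -2.095 0.24 4.488
f 2 4 1
f 5 2 1
f 1 4 3
f 3 5 1
f 2 8 4
f 6 2 5
f 6 8 2
f 4 8 3
f 7 5 3
f 3 8 7
f 7 6 5
f 8 6 7
f 10 12 9
f 13 10 9
f 9 12 11
f 11 13 9
f 10 16 12
f 14 10 13
f 14 16 10
f 12 16 11
f 15 13 11
f 11 16 15
f 15 14 13
f 16 14 15
f 17 28 22
f 17 22 18
f 17 18 24
f 17 24 27
f 17 27 28
f 18 22 26
f 22 28 21
f 28 27 19
f 27 24 23
f 24 18 25
f 20 26 21
f 20 21 19
f 20 19 23
f 20 23 25
f 20 25 26
f 21 26 22
f 19 21 28
f 23 19 27
f 25 23 24
f 26 25 18
f 30 32 29
f 33 30 29
f 29 32 31
f 31 33 29
f 30 36 32
f 34 30 33
f 34 36 30
f 32 36 31
f 35 33 31
f 31 36 35
f 35 34 33
f 36 34 35



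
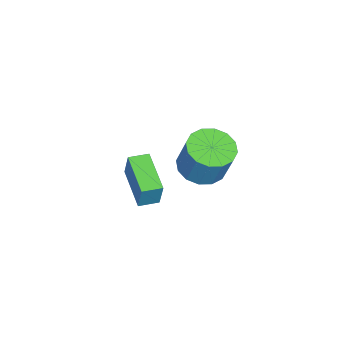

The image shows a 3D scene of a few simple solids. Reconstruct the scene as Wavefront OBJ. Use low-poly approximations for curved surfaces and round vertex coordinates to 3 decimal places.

v 1.426 0.757 0.987
v 2.384 0.435 0.848
v 2.792 0.961 2.434
v 1.834 1.283 2.573
v 2.383 0.937 0.682
v 2.79 1.463 2.268
v 2.125 1.39 0.598
v 2.533 1.916 2.184
v 1.68 1.673 0.618
v 2.088 2.199 2.204
v 1.167 1.711 0.737
v 1.575 2.237 2.323
v 0.724 1.494 0.923
v 1.131 2.02 2.509
v 0.468 1.079 1.126
v 0.876 1.605 2.712
v 0.47 0.577 1.292
v 0.877 1.103 2.878
v 0.727 0.124 1.376
v 1.135 0.65 2.962
v 1.172 -0.159 1.356
v 1.58 0.367 2.942
v 1.685 -0.197 1.237
v 2.093 0.329 2.823
v 2.129 0.02 1.051
v 2.536 0.546 2.637
v -1.441 -3.47 -3.06
v -1.122 -3.192 -1.757
v -1.987 -2.73 -3.084
v -1.668 -2.452 -1.781
v 0.108 -2.348 -3.679
v 0.427 -2.07 -2.376
v -0.438 -1.608 -3.703
v -0.119 -1.33 -2.4
f 2 1 5
f 2 5 3
f 3 5 6
f 3 6 4
f 5 1 7
f 5 7 6
f 6 7 8
f 6 8 4
f 7 1 9
f 7 9 8
f 8 9 10
f 8 10 4
f 9 1 11
f 9 11 10
f 10 11 12
f 10 12 4
f 11 1 13
f 11 13 12
f 12 13 14
f 12 14 4
f 13 1 15
f 13 15 14
f 14 15 16
f 14 16 4
f 15 1 17
f 15 17 16
f 16 17 18
f 16 18 4
f 17 1 19
f 17 19 18
f 18 19 20
f 18 20 4
f 19 1 21
f 19 21 20
f 20 21 22
f 20 22 4
f 21 1 23
f 21 23 22
f 22 23 24
f 22 24 4
f 23 1 25
f 23 25 24
f 24 25 26
f 24 26 4
f 25 1 2
f 25 2 26
f 26 2 3
f 26 3 4
f 28 30 27
f 31 28 27
f 27 30 29
f 29 31 27
f 28 34 30
f 32 28 31
f 32 34 28
f 30 34 29
f 33 31 29
f 29 34 33
f 33 32 31
f 34 32 33



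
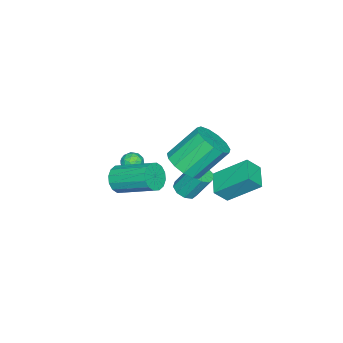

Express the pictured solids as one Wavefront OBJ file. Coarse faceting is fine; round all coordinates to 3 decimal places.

v 3.709 0.281 1.868
v 4.245 0.02 2.386
v 4.287 1.938 3.31
v 3.751 2.199 2.792
v 4.463 0.166 2.073
v 4.505 2.085 2.996
v 4.479 0.343 1.704
v 4.521 2.261 2.628
v 4.289 0.503 1.38
v 4.331 2.422 2.304
v 3.943 0.604 1.186
v 3.985 2.523 2.11
v 3.534 0.618 1.175
v 3.576 2.537 2.099
v 3.173 0.542 1.35
v 3.215 2.46 2.274
v 2.955 0.395 1.664
v 2.997 2.314 2.587
v 2.939 0.219 2.032
v 2.981 2.137 2.956
v 3.129 0.058 2.356
v 3.171 1.977 3.28
v 3.475 -0.043 2.55
v 3.517 1.876 3.474
v 3.884 -0.057 2.561
v 3.926 1.862 3.485
v -0.561 -0.831 0.123
v -0.232 -0.57 -0.348
v 0.172 -1.53 0.248
v 0.501 -1.269 -0.223
v 0.432 -0.96 0.322
v -0.021 -0.528 0.245
v -0.039 -1.572 -0.345
v -0.492 -1.14 -0.422
v 0.09 -1.028 -0.637
v 0.381 -0.65 -0.225
v -0.441 -1.45 0.125
v -0.15 -1.072 0.537
v -0.461 -0.639 -0.123
v 0.401 -1.461 0.023
v 0.36 -1.279 0.344
v 0.554 -1.126 0.067
v -0.337 -0.614 0.226
v -0.144 -0.461 -0.051
v 0.247 -0.69 0.342
v 0.084 -1.639 -0.049
v 0.277 -1.486 -0.326
v -0.614 -0.974 -0.167
v -0.42 -0.821 -0.444
v -0.307 -1.41 -0.442
v -0.078 -0.755 -0.57
v 0.353 -1.166 -0.497
v 0.036 -1.344 -0.569
v -0.231 -1.09 -0.614
v 0.093 -0.533 -0.328
v 0.524 -0.944 -0.255
v 0.483 -0.762 0.066
v 0.217 -0.508 0.021
v 0.283 -0.802 -0.498
v -0.584 -1.156 0.155
v -0.153 -1.567 0.228
v -0.277 -1.592 -0.121
v -0.543 -1.338 -0.166
v -0.413 -0.934 0.397
v 0.018 -1.345 0.47
v 0.171 -1.01 0.514
v -0.096 -0.756 0.469
v -0.343 -1.298 0.398
v 1.79 2.672 2.367
v 2.359 2.153 3.065
v 1.42 3.229 4.631
v 0.85 3.748 3.933
v 2.668 2.63 2.922
v 1.729 3.706 4.489
v 2.698 3.12 2.603
v 1.759 4.197 4.169
v 2.439 3.469 2.209
v 1.5 4.545 3.775
v 1.974 3.564 1.865
v 1.035 4.64 3.431
v 1.451 3.376 1.68
v 0.512 4.452 3.247
v 1.035 2.964 1.714
v 0.096 4.041 3.28
v 0.859 2.46 1.954
v -0.08 3.536 3.521
v 0.978 2.023 2.326
v 0.039 3.099 3.893
v 1.355 1.792 2.711
v 0.416 2.868 4.277
v 1.87 1.84 2.986
v 0.931 2.917 4.553
v -0.4 1.642 -1.395
v 0.248 1.526 -1.225
v 0.028 2.322 0.146
v -0.62 2.438 -0.025
v 0.214 1.925 -1.461
v -0.005 2.721 -0.091
v -0.106 2.192 -1.667
v -0.326 2.987 -0.297
v -0.565 2.201 -1.746
v -0.784 2.997 -0.375
v -0.946 1.949 -1.661
v -1.165 2.745 -0.29
v -1.072 1.553 -1.451
v -1.291 2.349 -0.08
v -0.884 1.199 -1.216
v -1.103 1.995 0.155
v -0.469 1.052 -1.064
v -0.689 1.848 0.307
v -0.023 1.182 -1.068
v -0.242 1.977 0.303
v -3.018 2.613 -2.328
v -3.476 4.249 -0.979
v -1.84 3.249 -2.701
v -2.298 4.886 -1.352
v -2.502 2.114 -1.548
v -2.96 3.751 -0.199
v -1.324 2.751 -1.921
v -1.782 4.387 -0.572
f 2 1 5
f 2 5 3
f 3 5 6
f 3 6 4
f 5 1 7
f 5 7 6
f 6 7 8
f 6 8 4
f 7 1 9
f 7 9 8
f 8 9 10
f 8 10 4
f 9 1 11
f 9 11 10
f 10 11 12
f 10 12 4
f 11 1 13
f 11 13 12
f 12 13 14
f 12 14 4
f 13 1 15
f 13 15 14
f 14 15 16
f 14 16 4
f 15 1 17
f 15 17 16
f 16 17 18
f 16 18 4
f 17 1 19
f 17 19 18
f 18 19 20
f 18 20 4
f 19 1 21
f 19 21 20
f 20 21 22
f 20 22 4
f 21 1 23
f 21 23 22
f 22 23 24
f 22 24 4
f 23 1 25
f 23 25 24
f 24 25 26
f 24 26 4
f 25 1 2
f 25 2 26
f 26 2 3
f 26 3 4
f 27 64 43
f 64 38 67
f 43 67 32
f 64 67 43
f 27 43 39
f 43 32 44
f 39 44 28
f 43 44 39
f 27 39 48
f 39 28 49
f 48 49 34
f 39 49 48
f 27 48 60
f 48 34 63
f 60 63 37
f 48 63 60
f 27 60 64
f 60 37 68
f 64 68 38
f 60 68 64
f 28 44 55
f 44 32 58
f 55 58 36
f 44 58 55
f 32 67 45
f 67 38 66
f 45 66 31
f 67 66 45
f 38 68 65
f 68 37 61
f 65 61 29
f 68 61 65
f 37 63 62
f 63 34 50
f 62 50 33
f 63 50 62
f 34 49 54
f 49 28 51
f 54 51 35
f 49 51 54
f 30 56 42
f 56 36 57
f 42 57 31
f 56 57 42
f 30 42 40
f 42 31 41
f 40 41 29
f 42 41 40
f 30 40 47
f 40 29 46
f 47 46 33
f 40 46 47
f 30 47 52
f 47 33 53
f 52 53 35
f 47 53 52
f 30 52 56
f 52 35 59
f 56 59 36
f 52 59 56
f 31 57 45
f 57 36 58
f 45 58 32
f 57 58 45
f 29 41 65
f 41 31 66
f 65 66 38
f 41 66 65
f 33 46 62
f 46 29 61
f 62 61 37
f 46 61 62
f 35 53 54
f 53 33 50
f 54 50 34
f 53 50 54
f 36 59 55
f 59 35 51
f 55 51 28
f 59 51 55
f 70 69 73
f 70 73 71
f 71 73 74
f 71 74 72
f 73 69 75
f 73 75 74
f 74 75 76
f 74 76 72
f 75 69 77
f 75 77 76
f 76 77 78
f 76 78 72
f 77 69 79
f 77 79 78
f 78 79 80
f 78 80 72
f 79 69 81
f 79 81 80
f 80 81 82
f 80 82 72
f 81 69 83
f 81 83 82
f 82 83 84
f 82 84 72
f 83 69 85
f 83 85 84
f 84 85 86
f 84 86 72
f 85 69 87
f 85 87 86
f 86 87 88
f 86 88 72
f 87 69 89
f 87 89 88
f 88 89 90
f 88 90 72
f 89 69 91
f 89 91 90
f 90 91 92
f 90 92 72
f 91 69 70
f 91 70 92
f 92 70 71
f 92 71 72
f 94 93 97
f 94 97 95
f 95 97 98
f 95 98 96
f 97 93 99
f 97 99 98
f 98 99 100
f 98 100 96
f 99 93 101
f 99 101 100
f 100 101 102
f 100 102 96
f 101 93 103
f 101 103 102
f 102 103 104
f 102 104 96
f 103 93 105
f 103 105 104
f 104 105 106
f 104 106 96
f 105 93 107
f 105 107 106
f 106 107 108
f 106 108 96
f 107 93 109
f 107 109 108
f 108 109 110
f 108 110 96
f 109 93 111
f 109 111 110
f 110 111 112
f 110 112 96
f 111 93 94
f 111 94 112
f 112 94 95
f 112 95 96
f 114 116 113
f 117 114 113
f 113 116 115
f 115 117 113
f 114 120 116
f 118 114 117
f 118 120 114
f 116 120 115
f 119 117 115
f 115 120 119
f 119 118 117
f 120 118 119



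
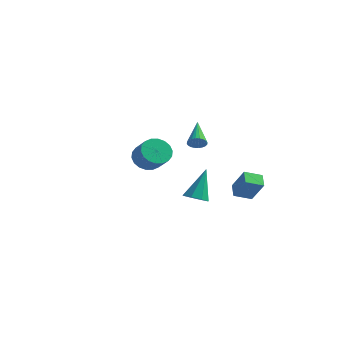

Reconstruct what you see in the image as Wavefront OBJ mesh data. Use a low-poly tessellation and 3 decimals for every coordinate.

v 3.224 0.548 -3.595
v 2.736 1.225 -3.183
v 3.954 1.298 -3.964
v 3.466 1.975 -3.553
v 4.074 0.365 -2.287
v 3.586 1.042 -1.876
v 4.804 1.115 -2.657
v 4.316 1.792 -2.245
v -3.637 2.534 -2.955
v -3.08 2.267 -3.702
v -2.086 1.739 -2.773
v -2.643 2.006 -2.025
v -2.944 2.668 -3.62
v -1.95 2.14 -2.69
v -2.945 3.043 -3.406
v -1.951 2.515 -2.476
v -3.083 3.317 -3.102
v -2.089 2.789 -2.172
v -3.331 3.436 -2.769
v -2.337 2.908 -1.839
v -3.64 3.376 -2.473
v -2.646 2.848 -1.544
v -3.948 3.15 -2.273
v -2.954 2.621 -1.343
v -4.194 2.801 -2.207
v -3.2 2.273 -1.278
v -4.33 2.4 -2.29
v -3.336 1.872 -1.36
v -4.329 2.025 -2.504
v -3.335 1.497 -1.574
v -4.191 1.751 -2.808
v -3.197 1.223 -1.878
v -3.943 1.632 -3.141
v -2.949 1.104 -2.211
v -3.634 1.692 -3.436
v -2.64 1.164 -2.507
v -3.326 1.919 -3.637
v -2.332 1.39 -2.707
v 0.584 1.073 -0.375
v 0.848 0.899 0.1
v -0.244 2.467 0.595
v 0.996 1.044 0.018
v 1.081 1.193 -0.123
v 1.091 1.323 -0.303
v 1.024 1.416 -0.493
v 0.889 1.456 -0.666
v 0.709 1.438 -0.794
v 0.509 1.365 -0.859
v 0.321 1.247 -0.85
v 0.173 1.102 -0.768
v 0.087 0.953 -0.627
v 0.077 0.822 -0.448
v 0.145 0.729 -0.257
v 0.279 0.689 -0.084
v 0.46 0.707 0.044
v 0.659 0.781 0.109
v 3.526 -3.912 -1.987
v 4.128 -4.287 -1.777
v 3.554 -2.888 -0.233
v 4.256 -3.812 -2.057
v 3.956 -3.394 -2.295
v 3.404 -3.28 -2.353
v 2.924 -3.536 -2.196
v 2.796 -4.011 -1.916
v 3.096 -4.429 -1.678
v 3.647 -4.543 -1.62
f 2 4 1
f 5 2 1
f 1 4 3
f 3 5 1
f 2 8 4
f 6 2 5
f 6 8 2
f 4 8 3
f 7 5 3
f 3 8 7
f 7 6 5
f 8 6 7
f 10 9 13
f 10 13 11
f 11 13 14
f 11 14 12
f 13 9 15
f 13 15 14
f 14 15 16
f 14 16 12
f 15 9 17
f 15 17 16
f 16 17 18
f 16 18 12
f 17 9 19
f 17 19 18
f 18 19 20
f 18 20 12
f 19 9 21
f 19 21 20
f 20 21 22
f 20 22 12
f 21 9 23
f 21 23 22
f 22 23 24
f 22 24 12
f 23 9 25
f 23 25 24
f 24 25 26
f 24 26 12
f 25 9 27
f 25 27 26
f 26 27 28
f 26 28 12
f 27 9 29
f 27 29 28
f 28 29 30
f 28 30 12
f 29 9 31
f 29 31 30
f 30 31 32
f 30 32 12
f 31 9 33
f 31 33 32
f 32 33 34
f 32 34 12
f 33 9 35
f 33 35 34
f 34 35 36
f 34 36 12
f 35 9 37
f 35 37 36
f 36 37 38
f 36 38 12
f 37 9 10
f 37 10 38
f 38 10 11
f 38 11 12
f 40 39 42
f 40 42 41
f 42 39 43
f 42 43 41
f 43 39 44
f 43 44 41
f 44 39 45
f 44 45 41
f 45 39 46
f 45 46 41
f 46 39 47
f 46 47 41
f 47 39 48
f 47 48 41
f 48 39 49
f 48 49 41
f 49 39 50
f 49 50 41
f 50 39 51
f 50 51 41
f 51 39 52
f 51 52 41
f 52 39 53
f 52 53 41
f 53 39 54
f 53 54 41
f 54 39 55
f 54 55 41
f 55 39 56
f 55 56 41
f 56 39 40
f 56 40 41
f 58 57 60
f 58 60 59
f 60 57 61
f 60 61 59
f 61 57 62
f 61 62 59
f 62 57 63
f 62 63 59
f 63 57 64
f 63 64 59
f 64 57 65
f 64 65 59
f 65 57 66
f 65 66 59
f 66 57 58
f 66 58 59



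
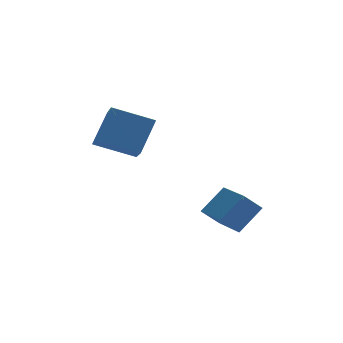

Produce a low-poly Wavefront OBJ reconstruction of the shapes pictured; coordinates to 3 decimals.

v 1.125 -4.257 0.445
v 2.012 -3.698 1.417
v 0.488 -2.537 0.036
v 1.375 -1.977 1.008
v 1.825 -4.163 -0.248
v 2.712 -3.603 0.724
v 1.188 -2.442 -0.657
v 2.075 -1.883 0.315
v -3.416 -2.369 3.794
v -2.828 -1.509 5.1
v -3.561 -0.899 2.892
v -2.973 -0.04 4.198
v -1.747 -2.58 3.182
v -1.159 -1.721 4.488
v -1.892 -1.111 2.28
v -1.304 -0.251 3.586
f 2 4 1
f 5 2 1
f 1 4 3
f 3 5 1
f 2 8 4
f 6 2 5
f 6 8 2
f 4 8 3
f 7 5 3
f 3 8 7
f 7 6 5
f 8 6 7
f 10 12 9
f 13 10 9
f 9 12 11
f 11 13 9
f 10 16 12
f 14 10 13
f 14 16 10
f 12 16 11
f 15 13 11
f 11 16 15
f 15 14 13
f 16 14 15



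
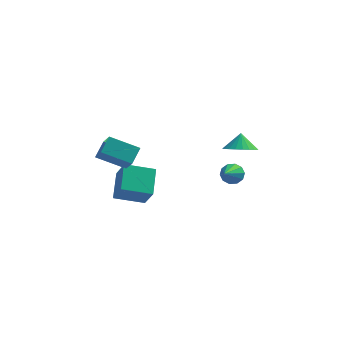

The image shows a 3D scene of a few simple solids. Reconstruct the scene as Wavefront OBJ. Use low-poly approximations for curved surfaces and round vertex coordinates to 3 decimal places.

v 3.28 -3.55 3.515
v 4.089 -3.068 3.244
v 3.24 -2.97 4.425
v 3.817 -2.848 3.091
v 3.462 -2.734 3.003
v 3.08 -2.745 2.993
v 2.729 -2.878 3.062
v 2.461 -3.113 3.201
v 2.318 -3.415 3.386
v 2.321 -3.738 3.592
v 2.471 -4.032 3.786
v 2.744 -4.252 3.938
v 3.098 -4.366 4.026
v 3.48 -4.355 4.036
v 3.832 -4.222 3.967
v 4.099 -3.986 3.829
v 4.242 -3.684 3.643
v 4.239 -3.362 3.438
v -4.018 -2.05 -2.239
v -4.093 -0.439 -1.254
v -2.269 -1.647 -2.764
v -2.344 -0.036 -1.779
v -3.416 -2.864 -0.861
v -3.491 -1.253 0.124
v -1.667 -2.461 -1.386
v -1.742 -0.85 -0.401
v 2.584 -0.825 -0.396
v 3.091 -0.601 0.064
v 2.316 -2.455 0.696
v 2.7 -0.443 0.204
v 2.264 -0.431 0.114
v 1.95 -0.569 -0.169
v 1.879 -0.805 -0.54
v 2.077 -1.049 -0.855
v 2.469 -1.207 -0.995
v 2.905 -1.219 -0.906
v 3.218 -1.081 -0.622
v 3.289 -0.845 -0.252
v -5.064 -1.67 0.851
v -4.531 -2.731 2.011
v -4.749 -0.739 1.558
v -4.216 -1.801 2.718
v -3.324 -1.659 0.062
v -2.791 -2.721 1.222
v -3.009 -0.729 0.769
v -2.476 -1.79 1.929
f 2 1 4
f 2 4 3
f 4 1 5
f 4 5 3
f 5 1 6
f 5 6 3
f 6 1 7
f 6 7 3
f 7 1 8
f 7 8 3
f 8 1 9
f 8 9 3
f 9 1 10
f 9 10 3
f 10 1 11
f 10 11 3
f 11 1 12
f 11 12 3
f 12 1 13
f 12 13 3
f 13 1 14
f 13 14 3
f 14 1 15
f 14 15 3
f 15 1 16
f 15 16 3
f 16 1 17
f 16 17 3
f 17 1 18
f 17 18 3
f 18 1 2
f 18 2 3
f 20 22 19
f 23 20 19
f 19 22 21
f 21 23 19
f 20 26 22
f 24 20 23
f 24 26 20
f 22 26 21
f 25 23 21
f 21 26 25
f 25 24 23
f 26 24 25
f 28 27 30
f 28 30 29
f 30 27 31
f 30 31 29
f 31 27 32
f 31 32 29
f 32 27 33
f 32 33 29
f 33 27 34
f 33 34 29
f 34 27 35
f 34 35 29
f 35 27 36
f 35 36 29
f 36 27 37
f 36 37 29
f 37 27 38
f 37 38 29
f 38 27 28
f 38 28 29
f 40 42 39
f 43 40 39
f 39 42 41
f 41 43 39
f 40 46 42
f 44 40 43
f 44 46 40
f 42 46 41
f 45 43 41
f 41 46 45
f 45 44 43
f 46 44 45



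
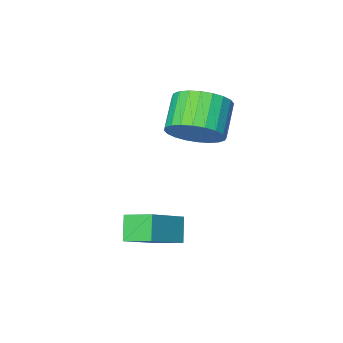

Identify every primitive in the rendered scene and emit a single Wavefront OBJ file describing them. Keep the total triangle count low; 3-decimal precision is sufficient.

v 0.002 -2.322 -3.072
v -0.508 -1.45 -2.69
v -1.361 -2.739 -3.941
v -1.871 -1.867 -3.559
v 0.331 -1.793 -3.841
v -0.179 -0.921 -3.459
v -1.032 -2.21 -4.71
v -1.542 -1.338 -4.328
v -3.252 -3.534 -1.119
v -2.401 -3.952 -0.772
v -3.177 -4.785 0.127
v -4.028 -4.366 -0.221
v -2.443 -3.647 -0.526
v -3.219 -4.48 0.373
v -2.608 -3.325 -0.37
v -3.384 -4.158 0.529
v -2.871 -3.035 -0.328
v -3.647 -3.867 0.571
v -3.192 -2.821 -0.407
v -3.968 -3.653 0.492
v -3.522 -2.715 -0.594
v -4.298 -3.547 0.305
v -3.811 -2.734 -0.861
v -4.587 -3.566 0.038
v -4.015 -2.874 -1.167
v -4.791 -3.707 -0.269
v -4.103 -3.115 -1.467
v -4.879 -3.948 -0.568
v -4.061 -3.42 -1.713
v -4.837 -4.253 -0.814
v -3.896 -3.742 -1.869
v -4.672 -4.575 -0.97
v -3.633 -4.033 -1.911
v -4.409 -4.865 -1.012
v -3.312 -4.247 -1.832
v -4.088 -5.079 -0.933
v -2.982 -4.353 -1.645
v -3.758 -5.185 -0.746
v -2.693 -4.334 -1.378
v -3.469 -5.166 -0.479
v -2.489 -4.193 -1.071
v -3.265 -5.026 -0.173
f 2 4 1
f 5 2 1
f 1 4 3
f 3 5 1
f 2 8 4
f 6 2 5
f 6 8 2
f 4 8 3
f 7 5 3
f 3 8 7
f 7 6 5
f 8 6 7
f 10 9 13
f 10 13 11
f 11 13 14
f 11 14 12
f 13 9 15
f 13 15 14
f 14 15 16
f 14 16 12
f 15 9 17
f 15 17 16
f 16 17 18
f 16 18 12
f 17 9 19
f 17 19 18
f 18 19 20
f 18 20 12
f 19 9 21
f 19 21 20
f 20 21 22
f 20 22 12
f 21 9 23
f 21 23 22
f 22 23 24
f 22 24 12
f 23 9 25
f 23 25 24
f 24 25 26
f 24 26 12
f 25 9 27
f 25 27 26
f 26 27 28
f 26 28 12
f 27 9 29
f 27 29 28
f 28 29 30
f 28 30 12
f 29 9 31
f 29 31 30
f 30 31 32
f 30 32 12
f 31 9 33
f 31 33 32
f 32 33 34
f 32 34 12
f 33 9 35
f 33 35 34
f 34 35 36
f 34 36 12
f 35 9 37
f 35 37 36
f 36 37 38
f 36 38 12
f 37 9 39
f 37 39 38
f 38 39 40
f 38 40 12
f 39 9 41
f 39 41 40
f 40 41 42
f 40 42 12
f 41 9 10
f 41 10 42
f 42 10 11
f 42 11 12



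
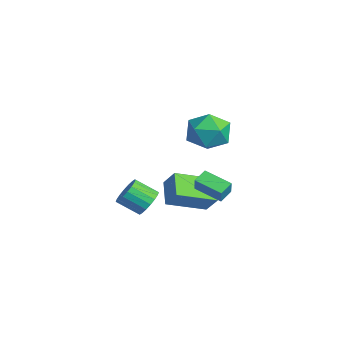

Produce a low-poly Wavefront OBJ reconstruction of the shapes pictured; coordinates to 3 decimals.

v -3.673 -1.163 -3.382
v -3.349 -0.808 -2.694
v -3.862 -1.822 -1.929
v -4.187 -2.177 -2.618
v -3.688 -0.653 -2.715
v -4.201 -1.667 -1.951
v -4.024 -0.598 -2.869
v -4.538 -1.612 -2.104
v -4.291 -0.656 -3.125
v -4.805 -1.67 -2.36
v -4.436 -0.814 -3.431
v -4.949 -1.828 -2.666
v -4.429 -1.041 -3.728
v -4.943 -2.055 -2.963
v -4.273 -1.292 -3.956
v -4.786 -2.306 -3.191
v -3.998 -1.518 -4.071
v -4.511 -2.532 -3.306
v -3.659 -1.673 -4.049
v -4.172 -2.687 -3.285
v -3.322 -1.728 -3.896
v -3.836 -2.742 -3.131
v -3.055 -1.67 -3.64
v -3.569 -2.684 -2.875
v -2.911 -1.512 -3.334
v -3.424 -2.526 -2.569
v -2.917 -1.285 -3.037
v -3.431 -2.299 -2.272
v -3.074 -1.034 -2.809
v -3.587 -2.048 -2.044
v 0.567 1.098 -1.325
v -0.511 0.154 -0.882
v 0.157 1.724 -0.989
v -0.921 0.78 -0.547
v 1.021 0.96 -0.513
v -0.057 0.016 -0.071
v 0.611 1.586 -0.178
v -0.467 0.642 0.265
v -0.035 1.622 2.17
v 0.298 1.115 3.203
v -1.698 0.625 2.217
v -1.365 0.118 3.25
v -1.634 1.285 3.215
v -0.606 1.902 3.186
v -0.794 -0.162 2.234
v 0.234 0.455 2.205
v -0.171 0.013 3.243
v -0.69 0.907 3.849
v -0.71 0.833 1.571
v -1.229 1.727 2.177
v -4.105 -0.289 -2.302
v -3.385 0.052 -1.325
v -4.106 1.789 -3.025
v -3.387 2.129 -2.048
v -2.873 -0.569 -3.112
v -2.154 -0.229 -2.135
v -2.875 1.508 -3.835
v -2.155 1.849 -2.858
f 2 1 5
f 2 5 3
f 3 5 6
f 3 6 4
f 5 1 7
f 5 7 6
f 6 7 8
f 6 8 4
f 7 1 9
f 7 9 8
f 8 9 10
f 8 10 4
f 9 1 11
f 9 11 10
f 10 11 12
f 10 12 4
f 11 1 13
f 11 13 12
f 12 13 14
f 12 14 4
f 13 1 15
f 13 15 14
f 14 15 16
f 14 16 4
f 15 1 17
f 15 17 16
f 16 17 18
f 16 18 4
f 17 1 19
f 17 19 18
f 18 19 20
f 18 20 4
f 19 1 21
f 19 21 20
f 20 21 22
f 20 22 4
f 21 1 23
f 21 23 22
f 22 23 24
f 22 24 4
f 23 1 25
f 23 25 24
f 24 25 26
f 24 26 4
f 25 1 27
f 25 27 26
f 26 27 28
f 26 28 4
f 27 1 29
f 27 29 28
f 28 29 30
f 28 30 4
f 29 1 2
f 29 2 30
f 30 2 3
f 30 3 4
f 32 34 31
f 35 32 31
f 31 34 33
f 33 35 31
f 32 38 34
f 36 32 35
f 36 38 32
f 34 38 33
f 37 35 33
f 33 38 37
f 37 36 35
f 38 36 37
f 39 50 44
f 39 44 40
f 39 40 46
f 39 46 49
f 39 49 50
f 40 44 48
f 44 50 43
f 50 49 41
f 49 46 45
f 46 40 47
f 42 48 43
f 42 43 41
f 42 41 45
f 42 45 47
f 42 47 48
f 43 48 44
f 41 43 50
f 45 41 49
f 47 45 46
f 48 47 40
f 52 54 51
f 55 52 51
f 51 54 53
f 53 55 51
f 52 58 54
f 56 52 55
f 56 58 52
f 54 58 53
f 57 55 53
f 53 58 57
f 57 56 55
f 58 56 57



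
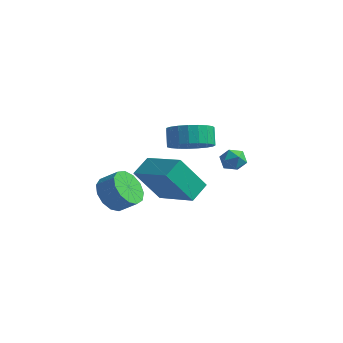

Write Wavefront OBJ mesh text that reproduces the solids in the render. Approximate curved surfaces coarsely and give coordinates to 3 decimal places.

v 3.695 -3.27 4.556
v 3.759 -2.304 5.056
v 1.71 -2.768 3.838
v 1.774 -1.801 4.337
v 4.486 -2.479 2.923
v 4.55 -1.512 3.422
v 2.501 -1.976 2.204
v 2.565 -1.01 2.704
v 3.917 2.478 3.417
v 4.277 2.251 2.909
v 3.083 1.889 3.091
v 3.443 1.662 2.583
v 3.592 1.48 3.202
v 4.108 1.844 3.404
v 3.252 2.296 2.596
v 3.768 2.66 2.798
v 3.866 2.138 2.402
v 4.076 1.634 2.776
v 3.284 2.506 3.224
v 3.494 2.002 3.598
v 1.163 2.582 2.877
v 2.055 3.208 2.897
v 1.689 3.704 3.722
v 0.797 3.078 3.703
v 1.778 3.448 2.63
v 1.412 3.943 3.456
v 1.394 3.538 2.406
v 1.028 4.033 3.232
v 0.97 3.462 2.264
v 0.604 3.958 3.089
v 0.58 3.235 2.227
v 0.214 3.73 3.053
v 0.291 2.894 2.303
v -0.075 3.39 3.128
v 0.152 2.5 2.478
v -0.214 2.996 3.304
v 0.188 2.12 2.723
v -0.178 2.615 3.548
v 0.393 1.82 2.994
v 0.027 2.315 3.819
v 0.731 1.651 3.244
v 0.365 2.147 4.07
v 1.143 1.644 3.432
v 0.777 2.14 4.257
v 1.559 1.799 3.523
v 1.193 2.295 4.349
v 1.907 2.089 3.503
v 1.541 2.585 4.329
v 2.126 2.465 3.375
v 1.76 2.96 4.2
v 2.178 2.861 3.16
v 1.812 3.356 3.986
v -0.355 -1.499 1.249
v 0.14 -2.24 0.841
v 0.95 -2.041 1.462
v 0.455 -1.301 1.871
v 0.258 -1.791 0.543
v 1.068 -1.592 1.164
v 0.182 -1.249 0.469
v 0.992 -1.05 1.09
v -0.065 -0.786 0.643
v 0.745 -0.588 1.264
v -0.404 -0.55 1.009
v 0.407 -0.352 1.631
v -0.727 -0.616 1.452
v 0.083 -0.417 2.073
v -0.932 -0.961 1.831
v -0.122 -0.763 2.452
v -0.954 -1.478 2.025
v -0.144 -1.279 2.646
v -0.786 -2.001 1.972
v 0.024 -1.803 2.593
v -0.481 -2.365 1.691
v 0.329 -2.167 2.312
v -0.136 -2.454 1.269
v 0.674 -2.256 1.89
f 2 4 1
f 5 2 1
f 1 4 3
f 3 5 1
f 2 8 4
f 6 2 5
f 6 8 2
f 4 8 3
f 7 5 3
f 3 8 7
f 7 6 5
f 8 6 7
f 9 20 14
f 9 14 10
f 9 10 16
f 9 16 19
f 9 19 20
f 10 14 18
f 14 20 13
f 20 19 11
f 19 16 15
f 16 10 17
f 12 18 13
f 12 13 11
f 12 11 15
f 12 15 17
f 12 17 18
f 13 18 14
f 11 13 20
f 15 11 19
f 17 15 16
f 18 17 10
f 22 21 25
f 22 25 23
f 23 25 26
f 23 26 24
f 25 21 27
f 25 27 26
f 26 27 28
f 26 28 24
f 27 21 29
f 27 29 28
f 28 29 30
f 28 30 24
f 29 21 31
f 29 31 30
f 30 31 32
f 30 32 24
f 31 21 33
f 31 33 32
f 32 33 34
f 32 34 24
f 33 21 35
f 33 35 34
f 34 35 36
f 34 36 24
f 35 21 37
f 35 37 36
f 36 37 38
f 36 38 24
f 37 21 39
f 37 39 38
f 38 39 40
f 38 40 24
f 39 21 41
f 39 41 40
f 40 41 42
f 40 42 24
f 41 21 43
f 41 43 42
f 42 43 44
f 42 44 24
f 43 21 45
f 43 45 44
f 44 45 46
f 44 46 24
f 45 21 47
f 45 47 46
f 46 47 48
f 46 48 24
f 47 21 49
f 47 49 48
f 48 49 50
f 48 50 24
f 49 21 51
f 49 51 50
f 50 51 52
f 50 52 24
f 51 21 22
f 51 22 52
f 52 22 23
f 52 23 24
f 54 53 57
f 54 57 55
f 55 57 58
f 55 58 56
f 57 53 59
f 57 59 58
f 58 59 60
f 58 60 56
f 59 53 61
f 59 61 60
f 60 61 62
f 60 62 56
f 61 53 63
f 61 63 62
f 62 63 64
f 62 64 56
f 63 53 65
f 63 65 64
f 64 65 66
f 64 66 56
f 65 53 67
f 65 67 66
f 66 67 68
f 66 68 56
f 67 53 69
f 67 69 68
f 68 69 70
f 68 70 56
f 69 53 71
f 69 71 70
f 70 71 72
f 70 72 56
f 71 53 73
f 71 73 72
f 72 73 74
f 72 74 56
f 73 53 75
f 73 75 74
f 74 75 76
f 74 76 56
f 75 53 54
f 75 54 76
f 76 54 55
f 76 55 56



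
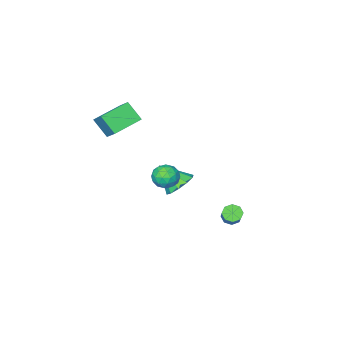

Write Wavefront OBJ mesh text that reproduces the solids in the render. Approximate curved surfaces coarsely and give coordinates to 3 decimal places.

v -0.67 -3.008 2.228
v -0.433 -3.877 3.207
v -0.454 -2.009 3.063
v -0.217 -2.878 4.042
v 1.057 -3.022 1.798
v 1.294 -3.891 2.777
v 1.273 -2.023 2.633
v 1.51 -2.892 3.612
v -3.817 -3.044 -4.071
v -2.901 -2.688 -4.19
v -3.223 -4.156 -2.829
v -3.179 -2.354 -3.759
v -3.701 -2.284 -3.446
v -4.267 -2.505 -3.373
v -4.661 -2.931 -3.565
v -4.733 -3.4 -3.951
v -4.456 -3.733 -4.383
v -3.934 -3.803 -4.695
v -3.368 -3.583 -4.769
v -2.974 -3.157 -4.576
v -3.827 1.362 -4.16
v -3.348 1.335 -4.468
v -2.434 2.512 -3.148
v -2.913 2.538 -2.84
v -3.605 1.668 -4.586
v -2.691 2.844 -3.267
v -3.991 1.821 -4.455
v -3.078 2.997 -3.135
v -4.282 1.705 -4.151
v -3.368 2.881 -2.831
v -4.306 1.388 -3.852
v -3.392 2.565 -2.532
v -4.049 1.056 -3.733
v -3.135 2.232 -2.414
v -3.662 0.903 -3.865
v -2.749 2.079 -2.545
v -3.372 1.019 -4.169
v -2.458 2.195 -2.849
v -2.669 -1.763 -2.736
v -2.138 -1.74 -2.084
v -2.562 -3.12 -2.776
v -2.031 -3.097 -2.124
v -2.842 -2.903 -2.012
v -2.908 -2.065 -1.988
v -1.792 -2.795 -2.872
v -1.858 -1.957 -2.848
v -1.596 -2.378 -2.169
v -2.244 -2.445 -1.637
v -2.456 -2.415 -3.223
v -3.104 -2.482 -2.691
v -2.413 -1.633 -2.407
v -2.287 -3.227 -2.453
v -2.764 -3.113 -2.388
v -2.451 -3.1 -2.005
v -2.865 -1.823 -2.35
v -2.553 -1.81 -1.967
v -2.967 -2.493 -1.925
v -2.147 -3.05 -2.893
v -1.835 -3.037 -2.51
v -2.249 -1.76 -2.855
v -1.936 -1.747 -2.472
v -1.733 -2.367 -2.935
v -1.782 -1.994 -2.073
v -1.719 -2.791 -2.097
v -1.579 -2.614 -2.536
v -1.618 -2.122 -2.522
v -2.163 -2.033 -1.761
v -2.1 -2.831 -1.784
v -2.577 -2.717 -1.718
v -2.616 -2.224 -1.704
v -1.844 -2.408 -1.81
v -2.6 -2.029 -3.076
v -2.537 -2.827 -3.099
v -2.084 -2.636 -3.156
v -2.123 -2.143 -3.142
v -2.981 -2.069 -2.763
v -2.918 -2.866 -2.787
v -3.082 -2.738 -2.338
v -3.121 -2.246 -2.324
v -2.856 -2.452 -3.05
f 2 4 1
f 5 2 1
f 1 4 3
f 3 5 1
f 2 8 4
f 6 2 5
f 6 8 2
f 4 8 3
f 7 5 3
f 3 8 7
f 7 6 5
f 8 6 7
f 10 9 12
f 10 12 11
f 12 9 13
f 12 13 11
f 13 9 14
f 13 14 11
f 14 9 15
f 14 15 11
f 15 9 16
f 15 16 11
f 16 9 17
f 16 17 11
f 17 9 18
f 17 18 11
f 18 9 19
f 18 19 11
f 19 9 20
f 19 20 11
f 20 9 10
f 20 10 11
f 22 21 25
f 22 25 23
f 23 25 26
f 23 26 24
f 25 21 27
f 25 27 26
f 26 27 28
f 26 28 24
f 27 21 29
f 27 29 28
f 28 29 30
f 28 30 24
f 29 21 31
f 29 31 30
f 30 31 32
f 30 32 24
f 31 21 33
f 31 33 32
f 32 33 34
f 32 34 24
f 33 21 35
f 33 35 34
f 34 35 36
f 34 36 24
f 35 21 37
f 35 37 36
f 36 37 38
f 36 38 24
f 37 21 22
f 37 22 38
f 38 22 23
f 38 23 24
f 39 76 55
f 76 50 79
f 55 79 44
f 76 79 55
f 39 55 51
f 55 44 56
f 51 56 40
f 55 56 51
f 39 51 60
f 51 40 61
f 60 61 46
f 51 61 60
f 39 60 72
f 60 46 75
f 72 75 49
f 60 75 72
f 39 72 76
f 72 49 80
f 76 80 50
f 72 80 76
f 40 56 67
f 56 44 70
f 67 70 48
f 56 70 67
f 44 79 57
f 79 50 78
f 57 78 43
f 79 78 57
f 50 80 77
f 80 49 73
f 77 73 41
f 80 73 77
f 49 75 74
f 75 46 62
f 74 62 45
f 75 62 74
f 46 61 66
f 61 40 63
f 66 63 47
f 61 63 66
f 42 68 54
f 68 48 69
f 54 69 43
f 68 69 54
f 42 54 52
f 54 43 53
f 52 53 41
f 54 53 52
f 42 52 59
f 52 41 58
f 59 58 45
f 52 58 59
f 42 59 64
f 59 45 65
f 64 65 47
f 59 65 64
f 42 64 68
f 64 47 71
f 68 71 48
f 64 71 68
f 43 69 57
f 69 48 70
f 57 70 44
f 69 70 57
f 41 53 77
f 53 43 78
f 77 78 50
f 53 78 77
f 45 58 74
f 58 41 73
f 74 73 49
f 58 73 74
f 47 65 66
f 65 45 62
f 66 62 46
f 65 62 66
f 48 71 67
f 71 47 63
f 67 63 40
f 71 63 67



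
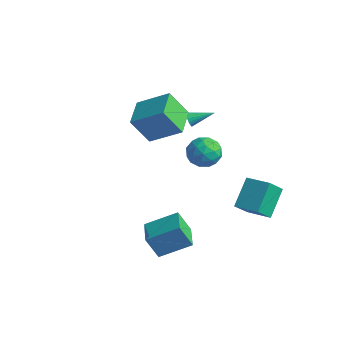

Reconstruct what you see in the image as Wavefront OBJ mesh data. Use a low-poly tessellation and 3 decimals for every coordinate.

v -3.632 0.135 0.474
v -4.276 -0.692 2.106
v -4.822 1.616 0.755
v -5.466 0.789 2.387
v -2.074 1.171 1.613
v -2.718 0.344 3.245
v -3.264 2.652 1.894
v -3.908 1.825 3.526
v 2.09 -4.114 -3.427
v 1.625 -4.617 -2.047
v 0.825 -3.12 -3.49
v 0.36 -3.623 -2.111
v 3.16 -2.697 -2.549
v 2.695 -3.2 -1.17
v 1.895 -1.703 -2.613
v 1.43 -2.206 -1.233
v -3.897 3.261 0.66
v -3.638 3.258 0.232
v -3.023 4.379 1.18
v -3.814 3.415 0.192
v -4.009 3.537 0.258
v -4.179 3.595 0.417
v -4.283 3.577 0.631
v -4.299 3.487 0.852
v -4.223 3.345 1.029
v -4.072 3.184 1.122
v -3.881 3.041 1.108
v -3.693 2.948 0.992
v -3.552 2.927 0.8
v -3.49 2.983 0.576
v -3.521 3.102 0.371
v -2.05 2.953 -0.122
v -1.094 3.022 -0.604
v -1.726 1.298 0.284
v -0.77 1.367 -0.198
v -0.951 1.902 0.714
v -1.151 2.925 0.463
v -1.669 1.395 -0.783
v -1.869 2.418 -1.034
v -0.859 2.059 -1.012
v -0.415 2.373 -0.088
v -2.405 1.947 -0.232
v -1.961 2.261 0.692
v -1.601 3.133 -0.399
v -1.219 1.187 0.079
v -1.326 1.502 0.614
v -0.764 1.542 0.331
v -1.634 3.076 0.228
v -1.072 3.117 -0.055
v -0.988 2.458 0.719
v -1.748 1.203 -0.265
v -1.186 1.244 -0.548
v -2.056 2.778 -0.651
v -1.494 2.818 -0.934
v -1.832 1.862 -1.039
v -0.9 2.607 -0.922
v -0.71 1.634 -0.683
v -1.238 1.651 -1.027
v -1.356 2.252 -1.174
v -0.64 2.792 -0.378
v -0.449 1.819 -0.14
v -0.555 2.133 0.396
v -0.673 2.735 0.249
v -0.501 2.226 -0.618
v -2.371 2.501 -0.18
v -2.18 1.528 0.058
v -2.147 1.585 -0.569
v -2.265 2.187 -0.716
v -2.11 2.686 0.363
v -1.92 1.713 0.602
v -1.464 2.068 0.854
v -1.582 2.669 0.707
v -2.319 2.094 0.298
v 1.55 2.726 -3.764
v 1.589 1.689 -2.694
v 1.008 4.106 -2.406
v 1.048 3.069 -1.337
v 3.032 3.051 -3.503
v 3.072 2.014 -2.434
v 2.491 4.431 -2.146
v 2.53 3.394 -1.076
f 2 4 1
f 5 2 1
f 1 4 3
f 3 5 1
f 2 8 4
f 6 2 5
f 6 8 2
f 4 8 3
f 7 5 3
f 3 8 7
f 7 6 5
f 8 6 7
f 10 12 9
f 13 10 9
f 9 12 11
f 11 13 9
f 10 16 12
f 14 10 13
f 14 16 10
f 12 16 11
f 15 13 11
f 11 16 15
f 15 14 13
f 16 14 15
f 18 17 20
f 18 20 19
f 20 17 21
f 20 21 19
f 21 17 22
f 21 22 19
f 22 17 23
f 22 23 19
f 23 17 24
f 23 24 19
f 24 17 25
f 24 25 19
f 25 17 26
f 25 26 19
f 26 17 27
f 26 27 19
f 27 17 28
f 27 28 19
f 28 17 29
f 28 29 19
f 29 17 30
f 29 30 19
f 30 17 31
f 30 31 19
f 31 17 18
f 31 18 19
f 32 69 48
f 69 43 72
f 48 72 37
f 69 72 48
f 32 48 44
f 48 37 49
f 44 49 33
f 48 49 44
f 32 44 53
f 44 33 54
f 53 54 39
f 44 54 53
f 32 53 65
f 53 39 68
f 65 68 42
f 53 68 65
f 32 65 69
f 65 42 73
f 69 73 43
f 65 73 69
f 33 49 60
f 49 37 63
f 60 63 41
f 49 63 60
f 37 72 50
f 72 43 71
f 50 71 36
f 72 71 50
f 43 73 70
f 73 42 66
f 70 66 34
f 73 66 70
f 42 68 67
f 68 39 55
f 67 55 38
f 68 55 67
f 39 54 59
f 54 33 56
f 59 56 40
f 54 56 59
f 35 61 47
f 61 41 62
f 47 62 36
f 61 62 47
f 35 47 45
f 47 36 46
f 45 46 34
f 47 46 45
f 35 45 52
f 45 34 51
f 52 51 38
f 45 51 52
f 35 52 57
f 52 38 58
f 57 58 40
f 52 58 57
f 35 57 61
f 57 40 64
f 61 64 41
f 57 64 61
f 36 62 50
f 62 41 63
f 50 63 37
f 62 63 50
f 34 46 70
f 46 36 71
f 70 71 43
f 46 71 70
f 38 51 67
f 51 34 66
f 67 66 42
f 51 66 67
f 40 58 59
f 58 38 55
f 59 55 39
f 58 55 59
f 41 64 60
f 64 40 56
f 60 56 33
f 64 56 60
f 75 77 74
f 78 75 74
f 74 77 76
f 76 78 74
f 75 81 77
f 79 75 78
f 79 81 75
f 77 81 76
f 80 78 76
f 76 81 80
f 80 79 78
f 81 79 80

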